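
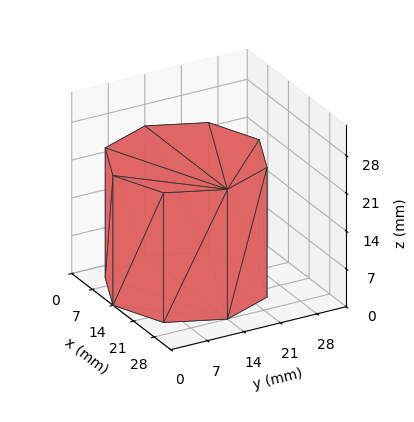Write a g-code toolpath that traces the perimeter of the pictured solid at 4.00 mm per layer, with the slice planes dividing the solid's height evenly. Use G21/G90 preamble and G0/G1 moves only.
Reading the render: the shape is a regular 8-sided prism (a cylinder approximated with 8 flat sides), circumscribed radius ≈ 14 mm, height ≈ 24 mm (dimensions read to the nearest mm from the axis ticks). For the g-code, the solid's height is divided into equal slices at the stated Δz and each level perimeter traced with G1 moves after a G0 lift.

; perimeter-only toolpath
G21 ; units = mm
G90 ; absolute positioning
G28 ; home
; layer 1
G0 Z4.00
G0 X28.00 Y14.00
G1 X23.90 Y23.90
G1 X14.00 Y28.00
G1 X4.10 Y23.90
G1 X0.00 Y14.00
G1 X4.10 Y4.10
G1 X14.00 Y0.00
G1 X23.90 Y4.10
G1 X28.00 Y14.00
; layer 2
G0 Z8.00
G0 X28.00 Y14.00
G1 X23.90 Y23.90
G1 X14.00 Y28.00
G1 X4.10 Y23.90
G1 X0.00 Y14.00
G1 X4.10 Y4.10
G1 X14.00 Y0.00
G1 X23.90 Y4.10
G1 X28.00 Y14.00
; layer 3
G0 Z12.00
G0 X28.00 Y14.00
G1 X23.90 Y23.90
G1 X14.00 Y28.00
G1 X4.10 Y23.90
G1 X0.00 Y14.00
G1 X4.10 Y4.10
G1 X14.00 Y0.00
G1 X23.90 Y4.10
G1 X28.00 Y14.00
; layer 4
G0 Z16.00
G0 X28.00 Y14.00
G1 X23.90 Y23.90
G1 X14.00 Y28.00
G1 X4.10 Y23.90
G1 X0.00 Y14.00
G1 X4.10 Y4.10
G1 X14.00 Y0.00
G1 X23.90 Y4.10
G1 X28.00 Y14.00
; layer 5
G0 Z20.00
G0 X28.00 Y14.00
G1 X23.90 Y23.90
G1 X14.00 Y28.00
G1 X4.10 Y23.90
G1 X0.00 Y14.00
G1 X4.10 Y4.10
G1 X14.00 Y0.00
G1 X23.90 Y4.10
G1 X28.00 Y14.00
; layer 6
G0 Z24.00
G0 X28.00 Y14.00
G1 X23.90 Y23.90
G1 X14.00 Y28.00
G1 X4.10 Y23.90
G1 X0.00 Y14.00
G1 X4.10 Y4.10
G1 X14.00 Y0.00
G1 X23.90 Y4.10
G1 X28.00 Y14.00
M2 ; end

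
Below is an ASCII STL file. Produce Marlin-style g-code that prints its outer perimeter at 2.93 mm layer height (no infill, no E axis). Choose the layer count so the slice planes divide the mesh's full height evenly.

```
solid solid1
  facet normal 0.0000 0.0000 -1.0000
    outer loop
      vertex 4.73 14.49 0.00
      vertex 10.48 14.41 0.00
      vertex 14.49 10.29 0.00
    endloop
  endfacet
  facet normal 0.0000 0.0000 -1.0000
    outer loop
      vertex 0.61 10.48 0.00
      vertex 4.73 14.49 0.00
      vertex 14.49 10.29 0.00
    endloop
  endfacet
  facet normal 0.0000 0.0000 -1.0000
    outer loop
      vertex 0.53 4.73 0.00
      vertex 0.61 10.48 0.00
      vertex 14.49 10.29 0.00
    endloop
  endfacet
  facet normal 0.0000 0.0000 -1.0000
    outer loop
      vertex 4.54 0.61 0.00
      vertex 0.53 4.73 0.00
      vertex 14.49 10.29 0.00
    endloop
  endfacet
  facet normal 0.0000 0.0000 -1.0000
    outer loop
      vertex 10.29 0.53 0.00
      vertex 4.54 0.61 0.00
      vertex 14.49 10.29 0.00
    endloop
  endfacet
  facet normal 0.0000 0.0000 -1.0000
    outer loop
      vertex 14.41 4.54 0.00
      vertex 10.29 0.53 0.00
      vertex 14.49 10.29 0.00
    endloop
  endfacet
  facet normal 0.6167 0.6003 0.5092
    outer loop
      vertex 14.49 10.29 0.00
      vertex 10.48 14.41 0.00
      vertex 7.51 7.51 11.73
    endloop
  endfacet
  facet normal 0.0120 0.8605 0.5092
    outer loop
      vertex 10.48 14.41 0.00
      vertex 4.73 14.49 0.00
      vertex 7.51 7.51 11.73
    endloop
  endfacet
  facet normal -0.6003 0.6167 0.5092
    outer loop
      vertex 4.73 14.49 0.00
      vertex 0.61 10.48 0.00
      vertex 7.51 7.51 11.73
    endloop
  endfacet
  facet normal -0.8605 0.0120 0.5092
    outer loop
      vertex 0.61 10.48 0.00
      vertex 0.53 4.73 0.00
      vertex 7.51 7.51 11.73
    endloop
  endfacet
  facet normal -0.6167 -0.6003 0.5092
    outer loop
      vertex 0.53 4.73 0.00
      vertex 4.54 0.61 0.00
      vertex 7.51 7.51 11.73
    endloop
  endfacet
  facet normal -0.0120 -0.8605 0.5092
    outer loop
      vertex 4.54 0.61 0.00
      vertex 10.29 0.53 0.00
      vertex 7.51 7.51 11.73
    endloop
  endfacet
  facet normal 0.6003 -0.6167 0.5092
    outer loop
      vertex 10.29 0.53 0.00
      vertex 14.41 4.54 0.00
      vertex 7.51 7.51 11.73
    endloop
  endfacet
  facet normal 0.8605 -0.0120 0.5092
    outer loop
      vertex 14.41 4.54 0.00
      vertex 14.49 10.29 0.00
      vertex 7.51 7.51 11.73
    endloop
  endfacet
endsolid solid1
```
; perimeter-only toolpath
G21 ; units = mm
G90 ; absolute positioning
G28 ; home
; layer 1
G0 Z2.93
G0 X12.74 Y9.59
G1 X9.74 Y12.69
G1 X5.43 Y12.74
G1 X2.33 Y9.74
G1 X2.27 Y5.43
G1 X5.28 Y2.33
G1 X9.59 Y2.27
G1 X12.69 Y5.28
G1 X12.74 Y9.59
; layer 2
G0 Z5.87
G0 X11.00 Y8.90
G1 X9.00 Y10.96
G1 X6.12 Y11.00
G1 X4.06 Y9.00
G1 X4.02 Y6.12
G1 X6.03 Y4.06
G1 X8.90 Y4.02
G1 X10.96 Y6.03
G1 X11.00 Y8.90
; layer 3
G0 Z8.80
G0 X9.26 Y8.21
G1 X8.25 Y9.24
G1 X6.81 Y9.26
G1 X5.78 Y8.25
G1 X5.76 Y6.81
G1 X6.77 Y5.78
G1 X8.21 Y5.76
G1 X9.24 Y6.77
G1 X9.26 Y8.21
M2 ; end

The solid is a regular 8-sided pyramid, base circumscribed radius ≈ 7.51 mm, apex at z ≈ 11.7 mm. Slicing at Δz = 2.93 mm — 4 equal slices spanning the solid's height, so layer i sits at z = i·h/4 — gives 3 non-empty perimeters. Each is a 8-segment closed polygon; G0 lifts to the layer z and rapids to the start vertex, then G1 traces the edges. The cross-section shrinks linearly with z (the slice at the apex is degenerate and omitted).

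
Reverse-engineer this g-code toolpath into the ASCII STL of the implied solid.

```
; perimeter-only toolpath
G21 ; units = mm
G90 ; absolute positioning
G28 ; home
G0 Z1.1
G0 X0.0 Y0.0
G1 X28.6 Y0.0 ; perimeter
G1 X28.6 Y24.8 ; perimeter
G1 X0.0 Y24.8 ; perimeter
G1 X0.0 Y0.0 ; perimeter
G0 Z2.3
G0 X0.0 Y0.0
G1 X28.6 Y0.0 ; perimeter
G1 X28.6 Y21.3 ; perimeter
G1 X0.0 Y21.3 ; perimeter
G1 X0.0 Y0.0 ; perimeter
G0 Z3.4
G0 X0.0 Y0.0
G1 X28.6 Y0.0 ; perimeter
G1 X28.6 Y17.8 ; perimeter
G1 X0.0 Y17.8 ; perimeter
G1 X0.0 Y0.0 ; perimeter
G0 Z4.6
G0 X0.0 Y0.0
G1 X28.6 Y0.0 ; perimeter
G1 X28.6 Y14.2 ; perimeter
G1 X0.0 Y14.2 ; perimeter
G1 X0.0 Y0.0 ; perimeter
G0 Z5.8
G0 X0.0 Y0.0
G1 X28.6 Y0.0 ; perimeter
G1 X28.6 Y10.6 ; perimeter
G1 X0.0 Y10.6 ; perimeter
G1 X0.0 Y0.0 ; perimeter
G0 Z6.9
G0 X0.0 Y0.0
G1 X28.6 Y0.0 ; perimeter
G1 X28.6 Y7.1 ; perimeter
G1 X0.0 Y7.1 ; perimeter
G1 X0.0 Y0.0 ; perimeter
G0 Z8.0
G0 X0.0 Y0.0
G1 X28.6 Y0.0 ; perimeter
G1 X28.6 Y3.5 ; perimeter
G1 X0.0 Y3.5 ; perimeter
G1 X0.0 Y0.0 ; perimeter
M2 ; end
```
solid part
  facet normal 0.0000 0.0000 -1.0000
    outer loop
      vertex 28.6 28.4 0.0
      vertex 28.6 0.0 0.0
      vertex 0.0 0.0 0.0
    endloop
  endfacet
  facet normal 0.0000 0.0000 -1.0000
    outer loop
      vertex 0.0 28.4 0.0
      vertex 28.6 28.4 0.0
      vertex 0.0 0.0 0.0
    endloop
  endfacet
  facet normal 0.0000 -1.0000 0.0000
    outer loop
      vertex 0.0 0.0 0.0
      vertex 28.6 0.0 0.0
      vertex 28.6 0.0 9.2
    endloop
  endfacet
  facet normal 0.0000 -1.0000 0.0000
    outer loop
      vertex 0.0 0.0 0.0
      vertex 28.6 0.0 9.2
      vertex 0.0 0.0 9.2
    endloop
  endfacet
  facet normal 0.0000 0.3082 0.9513
    outer loop
      vertex 0.0 0.0 9.2
      vertex 28.6 0.0 9.2
      vertex 28.6 28.4 0.0
    endloop
  endfacet
  facet normal 0.0000 0.3082 0.9513
    outer loop
      vertex 0.0 0.0 9.2
      vertex 28.6 28.4 0.0
      vertex 0.0 28.4 0.0
    endloop
  endfacet
  facet normal -1.0000 0.0000 0.0000
    outer loop
      vertex 0.0 0.0 9.2
      vertex 0.0 28.4 0.0
      vertex 0.0 0.0 0.0
    endloop
  endfacet
  facet normal 1.0000 0.0000 0.0000
    outer loop
      vertex 28.6 0.0 0.0
      vertex 28.6 28.4 0.0
      vertex 28.6 0.0 9.2
    endloop
  endfacet
endsolid part

The G0 Z moves step by Δz≈1.1 mm. The G1 loops shrink linearly with z, so the solid tapers from its base footprint up to z≈9.2. Closing with a flat bottom cap and the tapered top and triangulating gives 8 facets — a wedge (ramp): 28.6 × 28.4 mm base, rising to 9.2 mm along the y=0 edge and sloping linearly to z=0 at y=28.4.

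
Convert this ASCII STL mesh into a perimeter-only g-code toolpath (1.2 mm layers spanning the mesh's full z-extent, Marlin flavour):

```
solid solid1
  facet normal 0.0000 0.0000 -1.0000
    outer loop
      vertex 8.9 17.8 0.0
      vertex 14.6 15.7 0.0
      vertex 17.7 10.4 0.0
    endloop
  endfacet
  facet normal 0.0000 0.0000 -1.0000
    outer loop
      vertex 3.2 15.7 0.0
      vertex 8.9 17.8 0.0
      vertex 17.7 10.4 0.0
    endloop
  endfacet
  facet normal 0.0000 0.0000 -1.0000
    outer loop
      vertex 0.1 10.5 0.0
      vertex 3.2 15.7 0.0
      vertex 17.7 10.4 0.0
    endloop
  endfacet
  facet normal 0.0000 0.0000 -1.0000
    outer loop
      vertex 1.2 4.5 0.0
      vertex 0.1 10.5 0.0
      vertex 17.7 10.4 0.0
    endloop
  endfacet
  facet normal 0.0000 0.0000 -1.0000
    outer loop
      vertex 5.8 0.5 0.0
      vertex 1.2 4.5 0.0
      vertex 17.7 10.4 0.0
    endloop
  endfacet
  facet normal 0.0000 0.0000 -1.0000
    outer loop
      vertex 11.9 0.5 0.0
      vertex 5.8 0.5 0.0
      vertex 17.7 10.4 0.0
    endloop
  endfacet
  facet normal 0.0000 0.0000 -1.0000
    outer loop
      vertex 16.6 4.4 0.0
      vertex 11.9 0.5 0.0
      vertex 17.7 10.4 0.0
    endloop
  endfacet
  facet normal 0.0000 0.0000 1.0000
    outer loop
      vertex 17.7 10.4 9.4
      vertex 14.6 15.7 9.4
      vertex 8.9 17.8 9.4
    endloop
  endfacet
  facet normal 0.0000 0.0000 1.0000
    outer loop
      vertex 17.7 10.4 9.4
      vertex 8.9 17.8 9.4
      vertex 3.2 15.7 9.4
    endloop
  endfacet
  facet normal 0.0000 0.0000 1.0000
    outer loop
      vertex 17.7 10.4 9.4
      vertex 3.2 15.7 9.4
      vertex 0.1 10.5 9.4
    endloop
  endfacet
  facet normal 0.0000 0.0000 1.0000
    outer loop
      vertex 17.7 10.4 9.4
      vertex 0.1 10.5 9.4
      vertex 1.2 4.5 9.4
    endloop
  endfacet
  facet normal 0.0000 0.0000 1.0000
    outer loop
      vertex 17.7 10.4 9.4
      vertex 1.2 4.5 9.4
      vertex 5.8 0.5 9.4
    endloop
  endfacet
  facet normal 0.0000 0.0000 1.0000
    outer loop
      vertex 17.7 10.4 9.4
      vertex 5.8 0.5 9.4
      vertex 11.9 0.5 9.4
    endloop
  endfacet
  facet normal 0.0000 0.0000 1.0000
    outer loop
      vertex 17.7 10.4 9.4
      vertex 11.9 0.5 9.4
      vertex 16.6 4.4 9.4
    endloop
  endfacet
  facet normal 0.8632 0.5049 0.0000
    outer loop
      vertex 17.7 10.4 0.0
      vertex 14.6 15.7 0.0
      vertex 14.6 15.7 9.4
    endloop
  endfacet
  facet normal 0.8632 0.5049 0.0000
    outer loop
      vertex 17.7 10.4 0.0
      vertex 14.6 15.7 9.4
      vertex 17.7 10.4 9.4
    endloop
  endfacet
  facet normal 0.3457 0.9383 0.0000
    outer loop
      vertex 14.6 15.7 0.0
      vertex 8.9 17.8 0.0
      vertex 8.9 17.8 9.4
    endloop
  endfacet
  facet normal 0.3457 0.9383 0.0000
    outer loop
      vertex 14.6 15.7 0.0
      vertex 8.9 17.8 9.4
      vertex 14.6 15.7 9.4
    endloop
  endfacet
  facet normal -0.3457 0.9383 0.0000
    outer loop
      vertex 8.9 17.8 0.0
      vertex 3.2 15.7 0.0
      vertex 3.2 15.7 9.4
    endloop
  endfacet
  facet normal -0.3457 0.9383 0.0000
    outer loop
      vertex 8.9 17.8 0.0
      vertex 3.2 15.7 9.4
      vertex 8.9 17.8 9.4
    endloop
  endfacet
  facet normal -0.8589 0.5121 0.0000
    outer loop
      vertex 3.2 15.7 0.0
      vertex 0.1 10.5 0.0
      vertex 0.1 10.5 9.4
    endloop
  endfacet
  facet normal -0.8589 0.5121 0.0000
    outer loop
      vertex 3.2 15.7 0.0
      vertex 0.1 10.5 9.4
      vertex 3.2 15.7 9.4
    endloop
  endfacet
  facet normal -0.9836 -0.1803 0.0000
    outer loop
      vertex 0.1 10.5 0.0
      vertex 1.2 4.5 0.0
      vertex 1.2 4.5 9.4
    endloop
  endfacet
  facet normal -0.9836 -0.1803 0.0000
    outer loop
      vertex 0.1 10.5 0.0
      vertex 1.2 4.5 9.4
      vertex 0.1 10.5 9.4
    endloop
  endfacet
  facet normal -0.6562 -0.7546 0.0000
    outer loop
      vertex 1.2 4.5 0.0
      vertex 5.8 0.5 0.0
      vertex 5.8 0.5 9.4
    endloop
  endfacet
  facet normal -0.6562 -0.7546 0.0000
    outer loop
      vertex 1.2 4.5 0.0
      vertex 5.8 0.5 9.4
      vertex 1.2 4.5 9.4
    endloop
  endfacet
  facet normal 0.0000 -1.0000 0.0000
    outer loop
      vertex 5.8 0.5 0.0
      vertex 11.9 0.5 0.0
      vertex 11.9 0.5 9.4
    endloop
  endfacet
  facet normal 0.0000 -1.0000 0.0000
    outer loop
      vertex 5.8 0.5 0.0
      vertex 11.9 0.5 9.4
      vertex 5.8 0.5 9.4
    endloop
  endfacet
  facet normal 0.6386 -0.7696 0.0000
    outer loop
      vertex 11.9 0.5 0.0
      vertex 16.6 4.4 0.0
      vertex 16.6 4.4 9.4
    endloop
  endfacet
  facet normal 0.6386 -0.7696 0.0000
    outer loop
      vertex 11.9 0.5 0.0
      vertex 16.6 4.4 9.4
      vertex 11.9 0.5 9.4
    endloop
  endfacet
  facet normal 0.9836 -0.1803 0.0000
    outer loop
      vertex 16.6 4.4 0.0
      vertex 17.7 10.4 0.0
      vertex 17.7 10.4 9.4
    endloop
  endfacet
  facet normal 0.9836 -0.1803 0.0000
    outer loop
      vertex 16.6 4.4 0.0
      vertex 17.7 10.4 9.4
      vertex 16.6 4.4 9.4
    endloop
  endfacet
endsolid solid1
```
; perimeter-only toolpath
G21 ; units = mm
G90 ; absolute positioning
G28 ; home
; layer 1
G0 Z1.2
G0 X17.7 Y10.4
G1 X14.6 Y15.7
G1 X8.9 Y17.8
G1 X3.2 Y15.7
G1 X0.1 Y10.5
G1 X1.2 Y4.5
G1 X5.8 Y0.5
G1 X11.9 Y0.5
G1 X16.6 Y4.4
G1 X17.7 Y10.4
; layer 2
G0 Z2.4
G0 X17.7 Y10.4
G1 X14.6 Y15.7
G1 X8.9 Y17.8
G1 X3.2 Y15.7
G1 X0.1 Y10.5
G1 X1.2 Y4.5
G1 X5.8 Y0.5
G1 X11.9 Y0.5
G1 X16.6 Y4.4
G1 X17.7 Y10.4
; layer 3
G0 Z3.5
G0 X17.7 Y10.4
G1 X14.6 Y15.7
G1 X8.9 Y17.8
G1 X3.2 Y15.7
G1 X0.1 Y10.5
G1 X1.2 Y4.5
G1 X5.8 Y0.5
G1 X11.9 Y0.5
G1 X16.6 Y4.4
G1 X17.7 Y10.4
; layer 4
G0 Z4.7
G0 X17.7 Y10.4
G1 X14.6 Y15.7
G1 X8.9 Y17.8
G1 X3.2 Y15.7
G1 X0.1 Y10.5
G1 X1.2 Y4.5
G1 X5.8 Y0.5
G1 X11.9 Y0.5
G1 X16.6 Y4.4
G1 X17.7 Y10.4
; layer 5
G0 Z5.9
G0 X17.7 Y10.4
G1 X14.6 Y15.7
G1 X8.9 Y17.8
G1 X3.2 Y15.7
G1 X0.1 Y10.5
G1 X1.2 Y4.5
G1 X5.8 Y0.5
G1 X11.9 Y0.5
G1 X16.6 Y4.4
G1 X17.7 Y10.4
; layer 6
G0 Z7.1
G0 X17.7 Y10.4
G1 X14.6 Y15.7
G1 X8.9 Y17.8
G1 X3.2 Y15.7
G1 X0.1 Y10.5
G1 X1.2 Y4.5
G1 X5.8 Y0.5
G1 X11.9 Y0.5
G1 X16.6 Y4.4
G1 X17.7 Y10.4
; layer 7
G0 Z8.2
G0 X17.7 Y10.4
G1 X14.6 Y15.7
G1 X8.9 Y17.8
G1 X3.2 Y15.7
G1 X0.1 Y10.5
G1 X1.2 Y4.5
G1 X5.8 Y0.5
G1 X11.9 Y0.5
G1 X16.6 Y4.4
G1 X17.7 Y10.4
; layer 8
G0 Z9.4
G0 X17.7 Y10.4
G1 X14.6 Y15.7
G1 X8.9 Y17.8
G1 X3.2 Y15.7
G1 X0.1 Y10.5
G1 X1.2 Y4.5
G1 X5.8 Y0.5
G1 X11.9 Y0.5
G1 X16.6 Y4.4
G1 X17.7 Y10.4
M2 ; end

The solid is a regular 9-sided prism (a cylinder approximated with 9 flat sides), circumscribed radius ≈ 8.9 mm, height ≈ 9.4 mm. Slicing at Δz = 1.2 mm — 8 equal slices spanning the solid's height, so layer i sits at z = i·h/8 — gives 8 non-empty perimeters. Each is a 9-segment closed polygon; G0 lifts to the layer z and rapids to the start vertex, then G1 traces the edges.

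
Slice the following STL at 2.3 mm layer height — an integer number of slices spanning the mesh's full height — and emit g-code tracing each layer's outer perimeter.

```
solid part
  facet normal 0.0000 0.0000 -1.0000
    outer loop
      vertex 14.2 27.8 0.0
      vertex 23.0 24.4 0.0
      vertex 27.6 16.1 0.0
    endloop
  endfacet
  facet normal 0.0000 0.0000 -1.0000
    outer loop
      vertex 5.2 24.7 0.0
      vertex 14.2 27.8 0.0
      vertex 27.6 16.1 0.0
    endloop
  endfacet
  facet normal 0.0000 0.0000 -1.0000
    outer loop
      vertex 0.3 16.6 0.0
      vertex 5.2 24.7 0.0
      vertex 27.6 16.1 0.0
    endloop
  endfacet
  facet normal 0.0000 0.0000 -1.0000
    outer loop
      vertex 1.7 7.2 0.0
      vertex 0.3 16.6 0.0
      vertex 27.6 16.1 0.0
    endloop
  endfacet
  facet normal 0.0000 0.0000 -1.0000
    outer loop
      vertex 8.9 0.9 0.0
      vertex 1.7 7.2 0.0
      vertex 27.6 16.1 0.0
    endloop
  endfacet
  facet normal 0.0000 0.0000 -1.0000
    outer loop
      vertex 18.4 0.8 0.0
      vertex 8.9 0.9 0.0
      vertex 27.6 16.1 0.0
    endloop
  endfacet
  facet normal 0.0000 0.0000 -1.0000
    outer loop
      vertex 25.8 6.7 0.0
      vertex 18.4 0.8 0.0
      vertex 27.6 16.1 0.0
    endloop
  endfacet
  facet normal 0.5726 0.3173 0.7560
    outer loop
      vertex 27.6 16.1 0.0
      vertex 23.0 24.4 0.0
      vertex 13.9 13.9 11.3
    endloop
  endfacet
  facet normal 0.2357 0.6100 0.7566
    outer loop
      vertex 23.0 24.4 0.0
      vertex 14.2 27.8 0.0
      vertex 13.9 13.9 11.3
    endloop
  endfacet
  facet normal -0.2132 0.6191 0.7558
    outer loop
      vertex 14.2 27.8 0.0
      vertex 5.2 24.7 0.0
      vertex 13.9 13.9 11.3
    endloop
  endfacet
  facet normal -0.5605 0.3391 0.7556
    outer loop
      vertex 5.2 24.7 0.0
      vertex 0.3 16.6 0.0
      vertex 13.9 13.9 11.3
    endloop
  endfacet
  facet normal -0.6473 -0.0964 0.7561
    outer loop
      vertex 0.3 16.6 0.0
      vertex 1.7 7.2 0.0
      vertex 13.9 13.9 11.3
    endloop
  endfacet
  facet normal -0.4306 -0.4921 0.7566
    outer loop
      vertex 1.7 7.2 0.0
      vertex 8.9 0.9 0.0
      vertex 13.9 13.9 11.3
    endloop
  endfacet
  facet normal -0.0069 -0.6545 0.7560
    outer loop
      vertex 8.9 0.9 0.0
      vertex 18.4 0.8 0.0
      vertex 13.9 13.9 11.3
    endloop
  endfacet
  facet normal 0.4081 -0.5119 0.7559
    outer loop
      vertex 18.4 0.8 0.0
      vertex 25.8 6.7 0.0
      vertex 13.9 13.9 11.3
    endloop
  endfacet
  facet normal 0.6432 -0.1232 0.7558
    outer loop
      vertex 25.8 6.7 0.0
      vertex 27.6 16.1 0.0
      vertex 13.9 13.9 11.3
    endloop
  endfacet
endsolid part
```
; perimeter-only toolpath
G21 ; units = mm
G90 ; absolute positioning
G28 ; home
; layer 1
G0 Z2.3
G0 X24.9 Y15.7
G1 X21.2 Y22.3
G1 X14.1 Y25.0
G1 X6.9 Y22.5
G1 X3.0 Y16.1
G1 X4.1 Y8.5
G1 X9.9 Y3.5
G1 X17.5 Y3.4
G1 X23.4 Y8.1
G1 X24.9 Y15.7
; layer 2
G0 Z4.5
G0 X22.1 Y15.2
G1 X19.4 Y20.2
G1 X14.1 Y22.2
G1 X8.7 Y20.4
G1 X5.7 Y15.5
G1 X6.6 Y9.9
G1 X10.9 Y6.1
G1 X16.6 Y6.0
G1 X21.0 Y9.6
G1 X22.1 Y15.2
; layer 3
G0 Z6.8
G0 X19.4 Y14.8
G1 X17.5 Y18.1
G1 X14.0 Y19.5
G1 X10.4 Y18.2
G1 X8.5 Y15.0
G1 X9.0 Y11.2
G1 X11.9 Y8.7
G1 X15.7 Y8.7
G1 X18.7 Y11.0
G1 X19.4 Y14.8
; layer 4
G0 Z9.0
G0 X16.6 Y14.3
G1 X15.7 Y16.0
G1 X14.0 Y16.7
G1 X12.2 Y16.1
G1 X11.2 Y14.4
G1 X11.5 Y12.6
G1 X12.9 Y11.3
G1 X14.8 Y11.3
G1 X16.3 Y12.5
G1 X16.6 Y14.3
M2 ; end

The solid is a regular 9-sided pyramid, base circumscribed radius ≈ 13.9 mm, apex at z ≈ 11.3 mm. Slicing at Δz = 2.3 mm — 5 equal slices spanning the solid's height, so layer i sits at z = i·h/5 — gives 4 non-empty perimeters. Each is a 9-segment closed polygon; G0 lifts to the layer z and rapids to the start vertex, then G1 traces the edges. The cross-section shrinks linearly with z (the slice at the apex is degenerate and omitted).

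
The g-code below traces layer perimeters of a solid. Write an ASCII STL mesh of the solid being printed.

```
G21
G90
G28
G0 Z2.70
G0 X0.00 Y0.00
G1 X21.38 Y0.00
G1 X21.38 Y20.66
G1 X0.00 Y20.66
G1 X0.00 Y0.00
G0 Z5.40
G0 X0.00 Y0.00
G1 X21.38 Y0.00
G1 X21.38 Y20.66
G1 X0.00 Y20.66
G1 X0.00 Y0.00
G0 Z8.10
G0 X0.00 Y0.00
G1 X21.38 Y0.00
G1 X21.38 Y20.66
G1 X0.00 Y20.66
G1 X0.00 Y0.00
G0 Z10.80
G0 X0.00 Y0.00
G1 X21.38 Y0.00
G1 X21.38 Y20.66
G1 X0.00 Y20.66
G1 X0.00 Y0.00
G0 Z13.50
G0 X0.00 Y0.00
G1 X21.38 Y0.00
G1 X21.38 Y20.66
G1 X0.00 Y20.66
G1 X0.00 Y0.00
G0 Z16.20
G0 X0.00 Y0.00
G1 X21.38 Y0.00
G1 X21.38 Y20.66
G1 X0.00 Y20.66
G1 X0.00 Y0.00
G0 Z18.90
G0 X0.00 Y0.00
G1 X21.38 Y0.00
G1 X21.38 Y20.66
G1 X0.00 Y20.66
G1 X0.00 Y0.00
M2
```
solid part
  facet normal 0.0000 0.0000 -1.0000
    outer loop
      vertex 21.38 20.66 0.00
      vertex 21.38 0.00 0.00
      vertex 0.00 0.00 0.00
    endloop
  endfacet
  facet normal 0.0000 0.0000 -1.0000
    outer loop
      vertex 0.00 20.66 0.00
      vertex 21.38 20.66 0.00
      vertex 0.00 0.00 0.00
    endloop
  endfacet
  facet normal 0.0000 0.0000 1.0000
    outer loop
      vertex 0.00 0.00 18.90
      vertex 21.38 0.00 18.90
      vertex 21.38 20.66 18.90
    endloop
  endfacet
  facet normal 0.0000 0.0000 1.0000
    outer loop
      vertex 0.00 0.00 18.90
      vertex 21.38 20.66 18.90
      vertex 0.00 20.66 18.90
    endloop
  endfacet
  facet normal 0.0000 -1.0000 0.0000
    outer loop
      vertex 0.00 0.00 0.00
      vertex 21.38 0.00 0.00
      vertex 21.38 0.00 18.90
    endloop
  endfacet
  facet normal 0.0000 -1.0000 0.0000
    outer loop
      vertex 0.00 0.00 0.00
      vertex 21.38 0.00 18.90
      vertex 0.00 0.00 18.90
    endloop
  endfacet
  facet normal 0.0000 1.0000 0.0000
    outer loop
      vertex 21.38 20.66 18.90
      vertex 21.38 20.66 0.00
      vertex 0.00 20.66 0.00
    endloop
  endfacet
  facet normal 0.0000 1.0000 0.0000
    outer loop
      vertex 0.00 20.66 18.90
      vertex 21.38 20.66 18.90
      vertex 0.00 20.66 0.00
    endloop
  endfacet
  facet normal -1.0000 0.0000 0.0000
    outer loop
      vertex 0.00 20.66 18.90
      vertex 0.00 20.66 0.00
      vertex 0.00 0.00 0.00
    endloop
  endfacet
  facet normal -1.0000 0.0000 0.0000
    outer loop
      vertex 0.00 0.00 18.90
      vertex 0.00 20.66 18.90
      vertex 0.00 0.00 0.00
    endloop
  endfacet
  facet normal 1.0000 0.0000 0.0000
    outer loop
      vertex 21.38 0.00 0.00
      vertex 21.38 20.66 0.00
      vertex 21.38 20.66 18.90
    endloop
  endfacet
  facet normal 1.0000 0.0000 0.0000
    outer loop
      vertex 21.38 0.00 0.00
      vertex 21.38 20.66 18.90
      vertex 21.38 0.00 18.90
    endloop
  endfacet
endsolid part

The G0 Z moves step by Δz≈2.70 mm. Every layer's G1 loop is the same polygon, so the solid is a straight extrusion of it from z=0 to z≈18.9. Closing with flat bottom and top caps and triangulating gives 12 facets — a rectangular box, roughly 21.4 × 20.7 mm footprint and 18.9 mm tall.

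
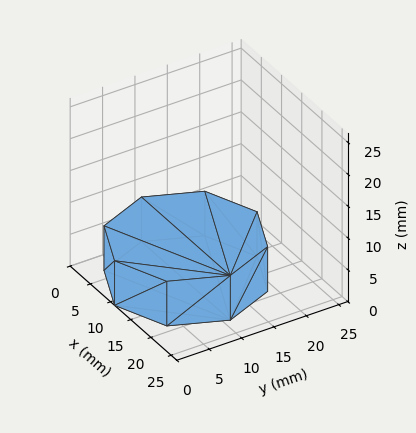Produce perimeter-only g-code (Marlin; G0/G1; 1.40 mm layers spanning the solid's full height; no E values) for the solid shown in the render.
Reading the render: the shape is a regular 8-sided prism (a cylinder approximated with 8 flat sides), circumscribed radius ≈ 11 mm, height ≈ 7 mm (dimensions read to the nearest mm from the axis ticks). For the g-code, the solid's height is divided into equal slices at the stated Δz and each level perimeter traced with G1 moves after a G0 lift.

; perimeter-only toolpath
G21 ; units = mm
G90 ; absolute positioning
G28 ; home
; layer 1
G0 Z1.40
G0 X22.00 Y11.00
G1 X18.78 Y18.78
G1 X11.00 Y22.00
G1 X3.22 Y18.78
G1 X0.00 Y11.00
G1 X3.22 Y3.22
G1 X11.00 Y0.00
G1 X18.78 Y3.22
G1 X22.00 Y11.00
; layer 2
G0 Z2.80
G0 X22.00 Y11.00
G1 X18.78 Y18.78
G1 X11.00 Y22.00
G1 X3.22 Y18.78
G1 X0.00 Y11.00
G1 X3.22 Y3.22
G1 X11.00 Y0.00
G1 X18.78 Y3.22
G1 X22.00 Y11.00
; layer 3
G0 Z4.20
G0 X22.00 Y11.00
G1 X18.78 Y18.78
G1 X11.00 Y22.00
G1 X3.22 Y18.78
G1 X0.00 Y11.00
G1 X3.22 Y3.22
G1 X11.00 Y0.00
G1 X18.78 Y3.22
G1 X22.00 Y11.00
; layer 4
G0 Z5.60
G0 X22.00 Y11.00
G1 X18.78 Y18.78
G1 X11.00 Y22.00
G1 X3.22 Y18.78
G1 X0.00 Y11.00
G1 X3.22 Y3.22
G1 X11.00 Y0.00
G1 X18.78 Y3.22
G1 X22.00 Y11.00
; layer 5
G0 Z7.00
G0 X22.00 Y11.00
G1 X18.78 Y18.78
G1 X11.00 Y22.00
G1 X3.22 Y18.78
G1 X0.00 Y11.00
G1 X3.22 Y3.22
G1 X11.00 Y0.00
G1 X18.78 Y3.22
G1 X22.00 Y11.00
M2 ; end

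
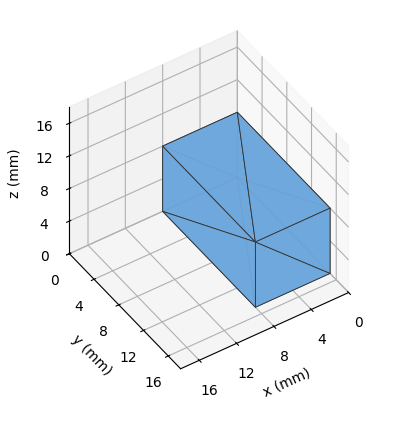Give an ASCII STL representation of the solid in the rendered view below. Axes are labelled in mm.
Reading the render: the shape is a rectangular box, roughly 8 × 15 mm footprint and 8 mm tall (dimensions read to the nearest mm from the axis ticks). For the STL, each face is triangulated and given an outward normal.

solid part
  facet normal 0.0000 0.0000 -1.0000
    outer loop
      vertex 8.000 15.000 0.000
      vertex 8.000 0.000 0.000
      vertex 0.000 0.000 0.000
    endloop
  endfacet
  facet normal 0.0000 0.0000 -1.0000
    outer loop
      vertex 0.000 15.000 0.000
      vertex 8.000 15.000 0.000
      vertex 0.000 0.000 0.000
    endloop
  endfacet
  facet normal 0.0000 0.0000 1.0000
    outer loop
      vertex 0.000 0.000 8.000
      vertex 8.000 0.000 8.000
      vertex 8.000 15.000 8.000
    endloop
  endfacet
  facet normal 0.0000 0.0000 1.0000
    outer loop
      vertex 0.000 0.000 8.000
      vertex 8.000 15.000 8.000
      vertex 0.000 15.000 8.000
    endloop
  endfacet
  facet normal 0.0000 -1.0000 0.0000
    outer loop
      vertex 0.000 0.000 0.000
      vertex 8.000 0.000 0.000
      vertex 8.000 0.000 8.000
    endloop
  endfacet
  facet normal 0.0000 -1.0000 0.0000
    outer loop
      vertex 0.000 0.000 0.000
      vertex 8.000 0.000 8.000
      vertex 0.000 0.000 8.000
    endloop
  endfacet
  facet normal 0.0000 1.0000 0.0000
    outer loop
      vertex 8.000 15.000 8.000
      vertex 8.000 15.000 0.000
      vertex 0.000 15.000 0.000
    endloop
  endfacet
  facet normal 0.0000 1.0000 0.0000
    outer loop
      vertex 0.000 15.000 8.000
      vertex 8.000 15.000 8.000
      vertex 0.000 15.000 0.000
    endloop
  endfacet
  facet normal -1.0000 0.0000 0.0000
    outer loop
      vertex 0.000 15.000 8.000
      vertex 0.000 15.000 0.000
      vertex 0.000 0.000 0.000
    endloop
  endfacet
  facet normal -1.0000 0.0000 0.0000
    outer loop
      vertex 0.000 0.000 8.000
      vertex 0.000 15.000 8.000
      vertex 0.000 0.000 0.000
    endloop
  endfacet
  facet normal 1.0000 0.0000 0.0000
    outer loop
      vertex 8.000 0.000 0.000
      vertex 8.000 15.000 0.000
      vertex 8.000 15.000 8.000
    endloop
  endfacet
  facet normal 1.0000 0.0000 0.0000
    outer loop
      vertex 8.000 0.000 0.000
      vertex 8.000 15.000 8.000
      vertex 8.000 0.000 8.000
    endloop
  endfacet
endsolid part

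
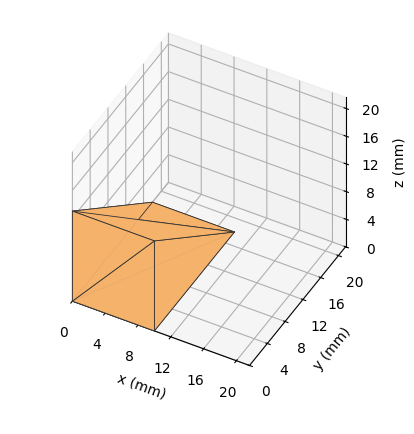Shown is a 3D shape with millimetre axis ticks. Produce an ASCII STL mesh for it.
Reading the render: the shape is a wedge (ramp): 10 × 18 mm base, rising to 13 mm along the y=0 edge and sloping linearly to z=0 at y=18 (dimensions read to the nearest mm from the axis ticks). For the STL, each face is triangulated and given an outward normal.

solid part
  facet normal 0.0000 0.0000 -1.0000
    outer loop
      vertex 10.00 18.00 0.00
      vertex 10.00 0.00 0.00
      vertex 0.00 0.00 0.00
    endloop
  endfacet
  facet normal 0.0000 0.0000 -1.0000
    outer loop
      vertex 0.00 18.00 0.00
      vertex 10.00 18.00 0.00
      vertex 0.00 0.00 0.00
    endloop
  endfacet
  facet normal 0.0000 -1.0000 0.0000
    outer loop
      vertex 0.00 0.00 0.00
      vertex 10.00 0.00 0.00
      vertex 10.00 0.00 13.00
    endloop
  endfacet
  facet normal 0.0000 -1.0000 0.0000
    outer loop
      vertex 0.00 0.00 0.00
      vertex 10.00 0.00 13.00
      vertex 0.00 0.00 13.00
    endloop
  endfacet
  facet normal 0.0000 0.5855 0.8107
    outer loop
      vertex 0.00 0.00 13.00
      vertex 10.00 0.00 13.00
      vertex 10.00 18.00 0.00
    endloop
  endfacet
  facet normal 0.0000 0.5855 0.8107
    outer loop
      vertex 0.00 0.00 13.00
      vertex 10.00 18.00 0.00
      vertex 0.00 18.00 0.00
    endloop
  endfacet
  facet normal -1.0000 0.0000 0.0000
    outer loop
      vertex 0.00 0.00 13.00
      vertex 0.00 18.00 0.00
      vertex 0.00 0.00 0.00
    endloop
  endfacet
  facet normal 1.0000 0.0000 0.0000
    outer loop
      vertex 10.00 0.00 0.00
      vertex 10.00 18.00 0.00
      vertex 10.00 0.00 13.00
    endloop
  endfacet
endsolid part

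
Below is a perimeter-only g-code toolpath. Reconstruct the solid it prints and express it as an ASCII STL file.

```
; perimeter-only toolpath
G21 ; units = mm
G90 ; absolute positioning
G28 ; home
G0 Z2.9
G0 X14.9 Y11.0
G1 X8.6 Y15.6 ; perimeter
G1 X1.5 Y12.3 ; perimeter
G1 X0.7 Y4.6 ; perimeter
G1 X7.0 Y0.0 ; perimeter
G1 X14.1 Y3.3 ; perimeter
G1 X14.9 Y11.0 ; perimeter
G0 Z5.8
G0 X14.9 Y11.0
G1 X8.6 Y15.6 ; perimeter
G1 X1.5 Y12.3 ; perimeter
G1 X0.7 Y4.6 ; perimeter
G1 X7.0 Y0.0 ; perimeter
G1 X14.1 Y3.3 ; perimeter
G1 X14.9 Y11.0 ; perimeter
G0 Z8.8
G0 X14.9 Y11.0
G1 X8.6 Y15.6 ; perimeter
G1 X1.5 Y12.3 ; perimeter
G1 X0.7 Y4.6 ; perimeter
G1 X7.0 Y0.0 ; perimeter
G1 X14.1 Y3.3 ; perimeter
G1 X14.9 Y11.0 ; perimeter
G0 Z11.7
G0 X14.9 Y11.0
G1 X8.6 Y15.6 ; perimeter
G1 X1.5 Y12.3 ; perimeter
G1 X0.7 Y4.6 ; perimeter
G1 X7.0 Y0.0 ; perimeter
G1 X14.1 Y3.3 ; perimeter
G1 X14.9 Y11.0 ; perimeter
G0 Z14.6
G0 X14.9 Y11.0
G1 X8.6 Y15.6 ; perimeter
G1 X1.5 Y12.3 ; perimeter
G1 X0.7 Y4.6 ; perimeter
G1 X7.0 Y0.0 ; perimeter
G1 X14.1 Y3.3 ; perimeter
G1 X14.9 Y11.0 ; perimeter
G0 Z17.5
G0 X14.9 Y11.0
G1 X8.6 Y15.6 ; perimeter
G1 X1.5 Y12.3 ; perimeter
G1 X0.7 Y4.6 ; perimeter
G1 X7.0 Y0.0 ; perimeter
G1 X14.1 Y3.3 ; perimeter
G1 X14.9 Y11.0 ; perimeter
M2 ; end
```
solid part
  facet normal 0.0000 0.0000 -1.0000
    outer loop
      vertex 1.5 12.3 0.0
      vertex 8.6 15.6 0.0
      vertex 14.9 11.0 0.0
    endloop
  endfacet
  facet normal 0.0000 0.0000 -1.0000
    outer loop
      vertex 0.7 4.6 0.0
      vertex 1.5 12.3 0.0
      vertex 14.9 11.0 0.0
    endloop
  endfacet
  facet normal 0.0000 0.0000 -1.0000
    outer loop
      vertex 7.0 0.0 0.0
      vertex 0.7 4.6 0.0
      vertex 14.9 11.0 0.0
    endloop
  endfacet
  facet normal 0.0000 0.0000 -1.0000
    outer loop
      vertex 14.1 3.3 0.0
      vertex 7.0 0.0 0.0
      vertex 14.9 11.0 0.0
    endloop
  endfacet
  facet normal 0.0000 0.0000 1.0000
    outer loop
      vertex 14.9 11.0 17.5
      vertex 8.6 15.6 17.5
      vertex 1.5 12.3 17.5
    endloop
  endfacet
  facet normal 0.0000 0.0000 1.0000
    outer loop
      vertex 14.9 11.0 17.5
      vertex 1.5 12.3 17.5
      vertex 0.7 4.6 17.5
    endloop
  endfacet
  facet normal 0.0000 0.0000 1.0000
    outer loop
      vertex 14.9 11.0 17.5
      vertex 0.7 4.6 17.5
      vertex 7.0 0.0 17.5
    endloop
  endfacet
  facet normal 0.0000 0.0000 1.0000
    outer loop
      vertex 14.9 11.0 17.5
      vertex 7.0 0.0 17.5
      vertex 14.1 3.3 17.5
    endloop
  endfacet
  facet normal 0.5897 0.8076 0.0000
    outer loop
      vertex 14.9 11.0 0.0
      vertex 8.6 15.6 0.0
      vertex 8.6 15.6 17.5
    endloop
  endfacet
  facet normal 0.5897 0.8076 0.0000
    outer loop
      vertex 14.9 11.0 0.0
      vertex 8.6 15.6 17.5
      vertex 14.9 11.0 17.5
    endloop
  endfacet
  facet normal -0.4215 0.9068 0.0000
    outer loop
      vertex 8.6 15.6 0.0
      vertex 1.5 12.3 0.0
      vertex 1.5 12.3 17.5
    endloop
  endfacet
  facet normal -0.4215 0.9068 0.0000
    outer loop
      vertex 8.6 15.6 0.0
      vertex 1.5 12.3 17.5
      vertex 8.6 15.6 17.5
    endloop
  endfacet
  facet normal -0.9946 0.1033 0.0000
    outer loop
      vertex 1.5 12.3 0.0
      vertex 0.7 4.6 0.0
      vertex 0.7 4.6 17.5
    endloop
  endfacet
  facet normal -0.9946 0.1033 0.0000
    outer loop
      vertex 1.5 12.3 0.0
      vertex 0.7 4.6 17.5
      vertex 1.5 12.3 17.5
    endloop
  endfacet
  facet normal -0.5897 -0.8076 0.0000
    outer loop
      vertex 0.7 4.6 0.0
      vertex 7.0 0.0 0.0
      vertex 7.0 0.0 17.5
    endloop
  endfacet
  facet normal -0.5897 -0.8076 0.0000
    outer loop
      vertex 0.7 4.6 0.0
      vertex 7.0 0.0 17.5
      vertex 0.7 4.6 17.5
    endloop
  endfacet
  facet normal 0.4215 -0.9068 0.0000
    outer loop
      vertex 7.0 0.0 0.0
      vertex 14.1 3.3 0.0
      vertex 14.1 3.3 17.5
    endloop
  endfacet
  facet normal 0.4215 -0.9068 0.0000
    outer loop
      vertex 7.0 0.0 0.0
      vertex 14.1 3.3 17.5
      vertex 7.0 0.0 17.5
    endloop
  endfacet
  facet normal 0.9946 -0.1033 0.0000
    outer loop
      vertex 14.1 3.3 0.0
      vertex 14.9 11.0 0.0
      vertex 14.9 11.0 17.5
    endloop
  endfacet
  facet normal 0.9946 -0.1033 0.0000
    outer loop
      vertex 14.1 3.3 0.0
      vertex 14.9 11.0 17.5
      vertex 14.1 3.3 17.5
    endloop
  endfacet
endsolid part

The G0 Z moves step by Δz≈2.9 mm. Every layer's G1 loop is the same polygon, so the solid is a straight extrusion of it from z=0 to z≈17.5. Closing with flat bottom and top caps and triangulating gives 20 facets — a regular 6-sided prism (a cylinder approximated with 6 flat sides), circumscribed radius ≈ 7.8 mm, height ≈ 17.5 mm.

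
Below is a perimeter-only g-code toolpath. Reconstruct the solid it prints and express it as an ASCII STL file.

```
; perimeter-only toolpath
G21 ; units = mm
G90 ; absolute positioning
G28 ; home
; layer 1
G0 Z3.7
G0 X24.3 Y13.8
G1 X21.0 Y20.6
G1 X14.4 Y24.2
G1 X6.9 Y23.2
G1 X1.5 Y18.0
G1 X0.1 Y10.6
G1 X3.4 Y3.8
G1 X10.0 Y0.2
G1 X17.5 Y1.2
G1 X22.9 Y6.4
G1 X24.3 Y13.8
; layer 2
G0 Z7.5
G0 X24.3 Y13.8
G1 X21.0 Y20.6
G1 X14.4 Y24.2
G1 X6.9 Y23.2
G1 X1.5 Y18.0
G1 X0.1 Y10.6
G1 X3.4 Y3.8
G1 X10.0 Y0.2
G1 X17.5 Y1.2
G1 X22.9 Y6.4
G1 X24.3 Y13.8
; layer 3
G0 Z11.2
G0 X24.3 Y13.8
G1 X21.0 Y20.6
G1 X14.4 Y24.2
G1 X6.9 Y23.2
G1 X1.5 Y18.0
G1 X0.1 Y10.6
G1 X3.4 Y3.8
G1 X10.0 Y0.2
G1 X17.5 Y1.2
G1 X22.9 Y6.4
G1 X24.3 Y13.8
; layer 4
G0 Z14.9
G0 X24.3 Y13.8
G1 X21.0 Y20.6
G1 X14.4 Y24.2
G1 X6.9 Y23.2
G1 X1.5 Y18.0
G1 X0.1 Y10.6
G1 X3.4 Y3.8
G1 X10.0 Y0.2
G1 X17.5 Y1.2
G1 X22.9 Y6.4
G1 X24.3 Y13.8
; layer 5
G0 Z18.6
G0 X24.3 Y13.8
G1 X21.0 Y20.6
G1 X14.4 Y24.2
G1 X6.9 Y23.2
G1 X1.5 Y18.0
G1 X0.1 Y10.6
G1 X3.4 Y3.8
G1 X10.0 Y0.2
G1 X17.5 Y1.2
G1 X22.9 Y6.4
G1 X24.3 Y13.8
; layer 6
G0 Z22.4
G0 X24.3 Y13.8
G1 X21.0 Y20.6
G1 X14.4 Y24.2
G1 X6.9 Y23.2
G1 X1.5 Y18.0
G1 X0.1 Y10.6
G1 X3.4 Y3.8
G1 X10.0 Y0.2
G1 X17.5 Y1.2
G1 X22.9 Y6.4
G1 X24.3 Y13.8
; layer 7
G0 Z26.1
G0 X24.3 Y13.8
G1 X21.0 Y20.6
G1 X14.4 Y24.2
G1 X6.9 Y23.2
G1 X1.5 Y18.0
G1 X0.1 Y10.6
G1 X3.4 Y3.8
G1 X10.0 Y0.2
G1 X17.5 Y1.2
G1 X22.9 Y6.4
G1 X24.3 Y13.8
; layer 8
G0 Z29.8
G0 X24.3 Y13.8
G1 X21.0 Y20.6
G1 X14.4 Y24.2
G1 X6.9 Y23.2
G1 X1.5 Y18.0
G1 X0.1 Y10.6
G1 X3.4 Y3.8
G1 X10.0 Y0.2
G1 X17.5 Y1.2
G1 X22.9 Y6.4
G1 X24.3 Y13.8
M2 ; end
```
solid part
  facet normal 0.0000 0.0000 -1.0000
    outer loop
      vertex 14.4 24.2 0.0
      vertex 21.0 20.6 0.0
      vertex 24.3 13.8 0.0
    endloop
  endfacet
  facet normal 0.0000 0.0000 -1.0000
    outer loop
      vertex 6.9 23.2 0.0
      vertex 14.4 24.2 0.0
      vertex 24.3 13.8 0.0
    endloop
  endfacet
  facet normal 0.0000 0.0000 -1.0000
    outer loop
      vertex 1.5 18.0 0.0
      vertex 6.9 23.2 0.0
      vertex 24.3 13.8 0.0
    endloop
  endfacet
  facet normal 0.0000 0.0000 -1.0000
    outer loop
      vertex 0.1 10.6 0.0
      vertex 1.5 18.0 0.0
      vertex 24.3 13.8 0.0
    endloop
  endfacet
  facet normal 0.0000 0.0000 -1.0000
    outer loop
      vertex 3.4 3.8 0.0
      vertex 0.1 10.6 0.0
      vertex 24.3 13.8 0.0
    endloop
  endfacet
  facet normal 0.0000 0.0000 -1.0000
    outer loop
      vertex 10.0 0.2 0.0
      vertex 3.4 3.8 0.0
      vertex 24.3 13.8 0.0
    endloop
  endfacet
  facet normal 0.0000 0.0000 -1.0000
    outer loop
      vertex 17.5 1.2 0.0
      vertex 10.0 0.2 0.0
      vertex 24.3 13.8 0.0
    endloop
  endfacet
  facet normal 0.0000 0.0000 -1.0000
    outer loop
      vertex 22.9 6.4 0.0
      vertex 17.5 1.2 0.0
      vertex 24.3 13.8 0.0
    endloop
  endfacet
  facet normal 0.0000 0.0000 1.0000
    outer loop
      vertex 24.3 13.8 29.8
      vertex 21.0 20.6 29.8
      vertex 14.4 24.2 29.8
    endloop
  endfacet
  facet normal 0.0000 0.0000 1.0000
    outer loop
      vertex 24.3 13.8 29.8
      vertex 14.4 24.2 29.8
      vertex 6.9 23.2 29.8
    endloop
  endfacet
  facet normal 0.0000 0.0000 1.0000
    outer loop
      vertex 24.3 13.8 29.8
      vertex 6.9 23.2 29.8
      vertex 1.5 18.0 29.8
    endloop
  endfacet
  facet normal 0.0000 0.0000 1.0000
    outer loop
      vertex 24.3 13.8 29.8
      vertex 1.5 18.0 29.8
      vertex 0.1 10.6 29.8
    endloop
  endfacet
  facet normal 0.0000 0.0000 1.0000
    outer loop
      vertex 24.3 13.8 29.8
      vertex 0.1 10.6 29.8
      vertex 3.4 3.8 29.8
    endloop
  endfacet
  facet normal 0.0000 0.0000 1.0000
    outer loop
      vertex 24.3 13.8 29.8
      vertex 3.4 3.8 29.8
      vertex 10.0 0.2 29.8
    endloop
  endfacet
  facet normal 0.0000 0.0000 1.0000
    outer loop
      vertex 24.3 13.8 29.8
      vertex 10.0 0.2 29.8
      vertex 17.5 1.2 29.8
    endloop
  endfacet
  facet normal 0.0000 0.0000 1.0000
    outer loop
      vertex 24.3 13.8 29.8
      vertex 17.5 1.2 29.8
      vertex 22.9 6.4 29.8
    endloop
  endfacet
  facet normal 0.8997 0.4366 0.0000
    outer loop
      vertex 24.3 13.8 0.0
      vertex 21.0 20.6 0.0
      vertex 21.0 20.6 29.8
    endloop
  endfacet
  facet normal 0.8997 0.4366 0.0000
    outer loop
      vertex 24.3 13.8 0.0
      vertex 21.0 20.6 29.8
      vertex 24.3 13.8 29.8
    endloop
  endfacet
  facet normal 0.4789 0.8779 0.0000
    outer loop
      vertex 21.0 20.6 0.0
      vertex 14.4 24.2 0.0
      vertex 14.4 24.2 29.8
    endloop
  endfacet
  facet normal 0.4789 0.8779 0.0000
    outer loop
      vertex 21.0 20.6 0.0
      vertex 14.4 24.2 29.8
      vertex 21.0 20.6 29.8
    endloop
  endfacet
  facet normal -0.1322 0.9912 0.0000
    outer loop
      vertex 14.4 24.2 0.0
      vertex 6.9 23.2 0.0
      vertex 6.9 23.2 29.8
    endloop
  endfacet
  facet normal -0.1322 0.9912 0.0000
    outer loop
      vertex 14.4 24.2 0.0
      vertex 6.9 23.2 29.8
      vertex 14.4 24.2 29.8
    endloop
  endfacet
  facet normal -0.6936 0.7203 0.0000
    outer loop
      vertex 6.9 23.2 0.0
      vertex 1.5 18.0 0.0
      vertex 1.5 18.0 29.8
    endloop
  endfacet
  facet normal -0.6936 0.7203 0.0000
    outer loop
      vertex 6.9 23.2 0.0
      vertex 1.5 18.0 29.8
      vertex 6.9 23.2 29.8
    endloop
  endfacet
  facet normal -0.9826 0.1859 0.0000
    outer loop
      vertex 1.5 18.0 0.0
      vertex 0.1 10.6 0.0
      vertex 0.1 10.6 29.8
    endloop
  endfacet
  facet normal -0.9826 0.1859 0.0000
    outer loop
      vertex 1.5 18.0 0.0
      vertex 0.1 10.6 29.8
      vertex 1.5 18.0 29.8
    endloop
  endfacet
  facet normal -0.8997 -0.4366 0.0000
    outer loop
      vertex 0.1 10.6 0.0
      vertex 3.4 3.8 0.0
      vertex 3.4 3.8 29.8
    endloop
  endfacet
  facet normal -0.8997 -0.4366 0.0000
    outer loop
      vertex 0.1 10.6 0.0
      vertex 3.4 3.8 29.8
      vertex 0.1 10.6 29.8
    endloop
  endfacet
  facet normal -0.4789 -0.8779 0.0000
    outer loop
      vertex 3.4 3.8 0.0
      vertex 10.0 0.2 0.0
      vertex 10.0 0.2 29.8
    endloop
  endfacet
  facet normal -0.4789 -0.8779 0.0000
    outer loop
      vertex 3.4 3.8 0.0
      vertex 10.0 0.2 29.8
      vertex 3.4 3.8 29.8
    endloop
  endfacet
  facet normal 0.1322 -0.9912 0.0000
    outer loop
      vertex 10.0 0.2 0.0
      vertex 17.5 1.2 0.0
      vertex 17.5 1.2 29.8
    endloop
  endfacet
  facet normal 0.1322 -0.9912 0.0000
    outer loop
      vertex 10.0 0.2 0.0
      vertex 17.5 1.2 29.8
      vertex 10.0 0.2 29.8
    endloop
  endfacet
  facet normal 0.6936 -0.7203 0.0000
    outer loop
      vertex 17.5 1.2 0.0
      vertex 22.9 6.4 0.0
      vertex 22.9 6.4 29.8
    endloop
  endfacet
  facet normal 0.6936 -0.7203 0.0000
    outer loop
      vertex 17.5 1.2 0.0
      vertex 22.9 6.4 29.8
      vertex 17.5 1.2 29.8
    endloop
  endfacet
  facet normal 0.9826 -0.1859 0.0000
    outer loop
      vertex 22.9 6.4 0.0
      vertex 24.3 13.8 0.0
      vertex 24.3 13.8 29.8
    endloop
  endfacet
  facet normal 0.9826 -0.1859 0.0000
    outer loop
      vertex 22.9 6.4 0.0
      vertex 24.3 13.8 29.8
      vertex 22.9 6.4 29.8
    endloop
  endfacet
endsolid part

The G0 Z moves step by Δz≈3.7 mm. Every layer's G1 loop is the same polygon, so the solid is a straight extrusion of it from z=0 to z≈29.8. Closing with flat bottom and top caps and triangulating gives 36 facets — a regular 10-sided prism (a cylinder approximated with 10 flat sides), circumscribed radius ≈ 12.2 mm, height ≈ 29.8 mm.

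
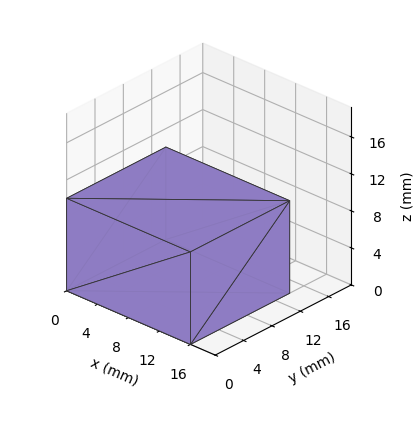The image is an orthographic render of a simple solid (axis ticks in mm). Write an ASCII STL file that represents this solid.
Reading the render: the shape is a rectangular box, roughly 16 × 14 mm footprint and 10 mm tall (dimensions read to the nearest mm from the axis ticks). For the STL, each face is triangulated and given an outward normal.

solid part
  facet normal 0.0000 0.0000 -1.0000
    outer loop
      vertex 16.00 14.00 0.00
      vertex 16.00 0.00 0.00
      vertex 0.00 0.00 0.00
    endloop
  endfacet
  facet normal 0.0000 0.0000 -1.0000
    outer loop
      vertex 0.00 14.00 0.00
      vertex 16.00 14.00 0.00
      vertex 0.00 0.00 0.00
    endloop
  endfacet
  facet normal 0.0000 0.0000 1.0000
    outer loop
      vertex 0.00 0.00 10.00
      vertex 16.00 0.00 10.00
      vertex 16.00 14.00 10.00
    endloop
  endfacet
  facet normal 0.0000 0.0000 1.0000
    outer loop
      vertex 0.00 0.00 10.00
      vertex 16.00 14.00 10.00
      vertex 0.00 14.00 10.00
    endloop
  endfacet
  facet normal 0.0000 -1.0000 0.0000
    outer loop
      vertex 0.00 0.00 0.00
      vertex 16.00 0.00 0.00
      vertex 16.00 0.00 10.00
    endloop
  endfacet
  facet normal 0.0000 -1.0000 0.0000
    outer loop
      vertex 0.00 0.00 0.00
      vertex 16.00 0.00 10.00
      vertex 0.00 0.00 10.00
    endloop
  endfacet
  facet normal 0.0000 1.0000 0.0000
    outer loop
      vertex 16.00 14.00 10.00
      vertex 16.00 14.00 0.00
      vertex 0.00 14.00 0.00
    endloop
  endfacet
  facet normal 0.0000 1.0000 0.0000
    outer loop
      vertex 0.00 14.00 10.00
      vertex 16.00 14.00 10.00
      vertex 0.00 14.00 0.00
    endloop
  endfacet
  facet normal -1.0000 0.0000 0.0000
    outer loop
      vertex 0.00 14.00 10.00
      vertex 0.00 14.00 0.00
      vertex 0.00 0.00 0.00
    endloop
  endfacet
  facet normal -1.0000 0.0000 0.0000
    outer loop
      vertex 0.00 0.00 10.00
      vertex 0.00 14.00 10.00
      vertex 0.00 0.00 0.00
    endloop
  endfacet
  facet normal 1.0000 0.0000 0.0000
    outer loop
      vertex 16.00 0.00 0.00
      vertex 16.00 14.00 0.00
      vertex 16.00 14.00 10.00
    endloop
  endfacet
  facet normal 1.0000 0.0000 0.0000
    outer loop
      vertex 16.00 0.00 0.00
      vertex 16.00 14.00 10.00
      vertex 16.00 0.00 10.00
    endloop
  endfacet
endsolid part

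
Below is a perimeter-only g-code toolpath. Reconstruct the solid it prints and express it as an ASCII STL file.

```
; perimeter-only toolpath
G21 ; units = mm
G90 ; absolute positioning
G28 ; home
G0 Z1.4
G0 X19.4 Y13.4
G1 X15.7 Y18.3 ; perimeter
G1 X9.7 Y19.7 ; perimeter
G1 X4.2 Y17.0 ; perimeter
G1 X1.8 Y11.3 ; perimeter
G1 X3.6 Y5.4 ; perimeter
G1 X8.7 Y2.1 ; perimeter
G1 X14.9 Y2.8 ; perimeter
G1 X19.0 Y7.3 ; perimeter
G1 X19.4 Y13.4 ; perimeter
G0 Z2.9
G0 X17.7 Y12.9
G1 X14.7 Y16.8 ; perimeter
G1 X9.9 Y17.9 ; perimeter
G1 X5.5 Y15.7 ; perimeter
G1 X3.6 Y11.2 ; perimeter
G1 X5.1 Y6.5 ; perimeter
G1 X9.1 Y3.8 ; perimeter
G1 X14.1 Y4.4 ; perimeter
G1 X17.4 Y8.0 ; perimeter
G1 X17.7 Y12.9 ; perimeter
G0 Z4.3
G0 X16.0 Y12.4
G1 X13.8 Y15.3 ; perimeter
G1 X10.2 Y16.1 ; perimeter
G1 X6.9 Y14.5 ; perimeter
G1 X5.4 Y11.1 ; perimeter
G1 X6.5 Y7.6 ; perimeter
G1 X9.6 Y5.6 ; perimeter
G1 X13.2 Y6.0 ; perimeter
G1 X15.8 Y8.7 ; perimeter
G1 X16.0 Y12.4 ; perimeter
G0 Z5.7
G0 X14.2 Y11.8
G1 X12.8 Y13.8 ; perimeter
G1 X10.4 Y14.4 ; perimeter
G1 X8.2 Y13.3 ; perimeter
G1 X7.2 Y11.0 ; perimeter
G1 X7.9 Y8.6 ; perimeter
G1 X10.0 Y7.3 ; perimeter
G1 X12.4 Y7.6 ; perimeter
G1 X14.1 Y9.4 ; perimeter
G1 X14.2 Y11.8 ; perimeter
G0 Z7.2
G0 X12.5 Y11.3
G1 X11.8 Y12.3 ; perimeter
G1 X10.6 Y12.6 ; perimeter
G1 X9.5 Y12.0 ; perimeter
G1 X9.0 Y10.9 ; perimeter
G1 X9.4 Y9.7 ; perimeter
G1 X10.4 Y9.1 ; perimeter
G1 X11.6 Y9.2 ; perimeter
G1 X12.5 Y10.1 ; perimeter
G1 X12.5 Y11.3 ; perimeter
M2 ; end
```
solid part
  facet normal 0.0000 0.0000 -1.0000
    outer loop
      vertex 9.5 21.5 0.0
      vertex 16.7 19.8 0.0
      vertex 21.1 13.9 0.0
    endloop
  endfacet
  facet normal 0.0000 0.0000 -1.0000
    outer loop
      vertex 2.9 18.2 0.0
      vertex 9.5 21.5 0.0
      vertex 21.1 13.9 0.0
    endloop
  endfacet
  facet normal 0.0000 0.0000 -1.0000
    outer loop
      vertex 0.0 11.4 0.0
      vertex 2.9 18.2 0.0
      vertex 21.1 13.9 0.0
    endloop
  endfacet
  facet normal 0.0000 0.0000 -1.0000
    outer loop
      vertex 2.2 4.3 0.0
      vertex 0.0 11.4 0.0
      vertex 21.1 13.9 0.0
    endloop
  endfacet
  facet normal 0.0000 0.0000 -1.0000
    outer loop
      vertex 8.3 0.3 0.0
      vertex 2.2 4.3 0.0
      vertex 21.1 13.9 0.0
    endloop
  endfacet
  facet normal 0.0000 0.0000 -1.0000
    outer loop
      vertex 15.7 1.2 0.0
      vertex 8.3 0.3 0.0
      vertex 21.1 13.9 0.0
    endloop
  endfacet
  facet normal 0.0000 0.0000 -1.0000
    outer loop
      vertex 20.7 6.6 0.0
      vertex 15.7 1.2 0.0
      vertex 21.1 13.9 0.0
    endloop
  endfacet
  facet normal 0.5194 0.3873 0.7617
    outer loop
      vertex 21.1 13.9 0.0
      vertex 16.7 19.8 0.0
      vertex 10.8 10.8 8.6
    endloop
  endfacet
  facet normal 0.1488 0.6304 0.7619
    outer loop
      vertex 16.7 19.8 0.0
      vertex 9.5 21.5 0.0
      vertex 10.8 10.8 8.6
    endloop
  endfacet
  facet normal -0.2891 0.5781 0.7630
    outer loop
      vertex 9.5 21.5 0.0
      vertex 2.9 18.2 0.0
      vertex 10.8 10.8 8.6
    endloop
  endfacet
  facet normal -0.5940 0.2533 0.7636
    outer loop
      vertex 2.9 18.2 0.0
      vertex 0.0 11.4 0.0
      vertex 10.8 10.8 8.6
    endloop
  endfacet
  facet normal -0.6179 -0.1915 0.7626
    outer loop
      vertex 0.0 11.4 0.0
      vertex 2.2 4.3 0.0
      vertex 10.8 10.8 8.6
    endloop
  endfacet
  facet normal -0.3545 -0.5405 0.7630
    outer loop
      vertex 2.2 4.3 0.0
      vertex 8.3 0.3 0.0
      vertex 10.8 10.8 8.6
    endloop
  endfacet
  facet normal 0.0782 -0.6428 0.7621
    outer loop
      vertex 8.3 0.3 0.0
      vertex 15.7 1.2 0.0
      vertex 10.8 10.8 8.6
    endloop
  endfacet
  facet normal 0.4752 -0.4400 0.7619
    outer loop
      vertex 15.7 1.2 0.0
      vertex 20.7 6.6 0.0
      vertex 10.8 10.8 8.6
    endloop
  endfacet
  facet normal 0.6468 -0.0354 0.7619
    outer loop
      vertex 20.7 6.6 0.0
      vertex 21.1 13.9 0.0
      vertex 10.8 10.8 8.6
    endloop
  endfacet
endsolid part

The G0 Z moves step by Δz≈1.4 mm. The G1 loops shrink linearly with z, so the solid tapers from its base footprint up to z≈8.6. Closing with a flat bottom cap and the tapered top and triangulating gives 16 facets — a regular 9-sided pyramid, base circumscribed radius ≈ 10.8 mm, apex at z ≈ 8.6 mm.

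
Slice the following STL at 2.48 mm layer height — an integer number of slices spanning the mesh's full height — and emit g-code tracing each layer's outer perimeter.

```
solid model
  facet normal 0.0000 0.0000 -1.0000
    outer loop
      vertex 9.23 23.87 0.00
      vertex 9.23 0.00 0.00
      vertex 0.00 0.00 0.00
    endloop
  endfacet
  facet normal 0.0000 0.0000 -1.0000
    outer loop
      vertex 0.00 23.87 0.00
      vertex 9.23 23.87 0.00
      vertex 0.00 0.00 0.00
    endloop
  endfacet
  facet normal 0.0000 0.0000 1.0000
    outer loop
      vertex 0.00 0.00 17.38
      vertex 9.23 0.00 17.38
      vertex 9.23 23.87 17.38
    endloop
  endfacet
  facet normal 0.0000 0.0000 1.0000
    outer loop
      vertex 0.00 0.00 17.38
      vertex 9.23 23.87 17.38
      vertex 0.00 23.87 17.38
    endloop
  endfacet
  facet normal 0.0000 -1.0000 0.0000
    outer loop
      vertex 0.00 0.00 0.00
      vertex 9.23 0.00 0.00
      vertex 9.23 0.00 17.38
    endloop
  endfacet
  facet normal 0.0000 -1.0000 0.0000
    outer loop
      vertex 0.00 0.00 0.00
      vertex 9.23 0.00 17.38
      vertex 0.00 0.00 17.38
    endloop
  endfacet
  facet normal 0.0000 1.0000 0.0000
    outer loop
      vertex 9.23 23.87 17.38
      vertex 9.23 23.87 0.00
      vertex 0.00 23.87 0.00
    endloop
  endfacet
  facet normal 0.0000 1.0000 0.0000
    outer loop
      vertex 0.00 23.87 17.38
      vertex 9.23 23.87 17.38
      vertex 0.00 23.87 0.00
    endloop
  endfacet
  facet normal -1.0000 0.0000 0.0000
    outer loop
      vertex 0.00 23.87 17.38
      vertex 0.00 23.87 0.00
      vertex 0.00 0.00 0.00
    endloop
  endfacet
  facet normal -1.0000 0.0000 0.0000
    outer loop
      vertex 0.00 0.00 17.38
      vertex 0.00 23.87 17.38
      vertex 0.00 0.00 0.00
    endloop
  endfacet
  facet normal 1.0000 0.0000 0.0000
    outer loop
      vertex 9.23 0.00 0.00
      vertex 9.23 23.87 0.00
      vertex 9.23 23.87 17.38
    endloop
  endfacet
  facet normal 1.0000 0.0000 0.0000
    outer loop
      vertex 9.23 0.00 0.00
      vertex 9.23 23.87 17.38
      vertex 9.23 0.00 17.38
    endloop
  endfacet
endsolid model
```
; perimeter-only toolpath
G21 ; units = mm
G90 ; absolute positioning
G28 ; home
; layer 1
G0 Z2.48
G0 X0.00 Y0.00
G1 X9.23 Y0.00
G1 X9.23 Y23.87
G1 X0.00 Y23.87
G1 X0.00 Y0.00
; layer 2
G0 Z4.97
G0 X0.00 Y0.00
G1 X9.23 Y0.00
G1 X9.23 Y23.87
G1 X0.00 Y23.87
G1 X0.00 Y0.00
; layer 3
G0 Z7.45
G0 X0.00 Y0.00
G1 X9.23 Y0.00
G1 X9.23 Y23.87
G1 X0.00 Y23.87
G1 X0.00 Y0.00
; layer 4
G0 Z9.93
G0 X0.00 Y0.00
G1 X9.23 Y0.00
G1 X9.23 Y23.87
G1 X0.00 Y23.87
G1 X0.00 Y0.00
; layer 5
G0 Z12.41
G0 X0.00 Y0.00
G1 X9.23 Y0.00
G1 X9.23 Y23.87
G1 X0.00 Y23.87
G1 X0.00 Y0.00
; layer 6
G0 Z14.90
G0 X0.00 Y0.00
G1 X9.23 Y0.00
G1 X9.23 Y23.87
G1 X0.00 Y23.87
G1 X0.00 Y0.00
; layer 7
G0 Z17.38
G0 X0.00 Y0.00
G1 X9.23 Y0.00
G1 X9.23 Y23.87
G1 X0.00 Y23.87
G1 X0.00 Y0.00
M2 ; end

The solid is a rectangular box, roughly 9.23 × 23.9 mm footprint and 17.4 mm tall. Slicing at Δz = 2.48 mm — 7 equal slices spanning the solid's height, so layer i sits at z = i·h/7 — gives 7 non-empty perimeters. Each is a 4-segment closed polygon; G0 lifts to the layer z and rapids to the start vertex, then G1 traces the edges.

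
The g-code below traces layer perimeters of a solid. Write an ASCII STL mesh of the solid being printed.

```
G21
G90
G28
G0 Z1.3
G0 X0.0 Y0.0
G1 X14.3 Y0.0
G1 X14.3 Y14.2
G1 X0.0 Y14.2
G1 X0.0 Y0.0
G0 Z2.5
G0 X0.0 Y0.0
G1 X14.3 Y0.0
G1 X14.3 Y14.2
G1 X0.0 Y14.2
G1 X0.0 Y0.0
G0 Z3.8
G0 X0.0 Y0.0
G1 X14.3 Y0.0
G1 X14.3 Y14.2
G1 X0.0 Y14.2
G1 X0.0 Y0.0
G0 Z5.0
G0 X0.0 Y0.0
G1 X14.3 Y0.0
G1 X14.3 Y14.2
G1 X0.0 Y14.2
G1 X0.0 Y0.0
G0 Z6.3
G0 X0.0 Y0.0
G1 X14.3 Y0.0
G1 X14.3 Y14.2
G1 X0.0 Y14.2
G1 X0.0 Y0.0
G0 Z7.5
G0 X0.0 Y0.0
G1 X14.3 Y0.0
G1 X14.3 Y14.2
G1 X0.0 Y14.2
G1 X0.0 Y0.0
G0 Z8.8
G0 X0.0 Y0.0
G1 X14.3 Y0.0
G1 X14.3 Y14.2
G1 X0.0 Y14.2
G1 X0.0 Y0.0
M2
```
solid part
  facet normal 0.0000 0.0000 -1.0000
    outer loop
      vertex 14.3 14.2 0.0
      vertex 14.3 0.0 0.0
      vertex 0.0 0.0 0.0
    endloop
  endfacet
  facet normal 0.0000 0.0000 -1.0000
    outer loop
      vertex 0.0 14.2 0.0
      vertex 14.3 14.2 0.0
      vertex 0.0 0.0 0.0
    endloop
  endfacet
  facet normal 0.0000 0.0000 1.0000
    outer loop
      vertex 0.0 0.0 8.8
      vertex 14.3 0.0 8.8
      vertex 14.3 14.2 8.8
    endloop
  endfacet
  facet normal 0.0000 0.0000 1.0000
    outer loop
      vertex 0.0 0.0 8.8
      vertex 14.3 14.2 8.8
      vertex 0.0 14.2 8.8
    endloop
  endfacet
  facet normal 0.0000 -1.0000 0.0000
    outer loop
      vertex 0.0 0.0 0.0
      vertex 14.3 0.0 0.0
      vertex 14.3 0.0 8.8
    endloop
  endfacet
  facet normal 0.0000 -1.0000 0.0000
    outer loop
      vertex 0.0 0.0 0.0
      vertex 14.3 0.0 8.8
      vertex 0.0 0.0 8.8
    endloop
  endfacet
  facet normal 0.0000 1.0000 0.0000
    outer loop
      vertex 14.3 14.2 8.8
      vertex 14.3 14.2 0.0
      vertex 0.0 14.2 0.0
    endloop
  endfacet
  facet normal 0.0000 1.0000 0.0000
    outer loop
      vertex 0.0 14.2 8.8
      vertex 14.3 14.2 8.8
      vertex 0.0 14.2 0.0
    endloop
  endfacet
  facet normal -1.0000 0.0000 0.0000
    outer loop
      vertex 0.0 14.2 8.8
      vertex 0.0 14.2 0.0
      vertex 0.0 0.0 0.0
    endloop
  endfacet
  facet normal -1.0000 0.0000 0.0000
    outer loop
      vertex 0.0 0.0 8.8
      vertex 0.0 14.2 8.8
      vertex 0.0 0.0 0.0
    endloop
  endfacet
  facet normal 1.0000 0.0000 0.0000
    outer loop
      vertex 14.3 0.0 0.0
      vertex 14.3 14.2 0.0
      vertex 14.3 14.2 8.8
    endloop
  endfacet
  facet normal 1.0000 0.0000 0.0000
    outer loop
      vertex 14.3 0.0 0.0
      vertex 14.3 14.2 8.8
      vertex 14.3 0.0 8.8
    endloop
  endfacet
endsolid part

The G0 Z moves step by Δz≈1.3 mm. Every layer's G1 loop is the same polygon, so the solid is a straight extrusion of it from z=0 to z≈8.8. Closing with flat bottom and top caps and triangulating gives 12 facets — a rectangular box, roughly 14.3 × 14.2 mm footprint and 8.8 mm tall.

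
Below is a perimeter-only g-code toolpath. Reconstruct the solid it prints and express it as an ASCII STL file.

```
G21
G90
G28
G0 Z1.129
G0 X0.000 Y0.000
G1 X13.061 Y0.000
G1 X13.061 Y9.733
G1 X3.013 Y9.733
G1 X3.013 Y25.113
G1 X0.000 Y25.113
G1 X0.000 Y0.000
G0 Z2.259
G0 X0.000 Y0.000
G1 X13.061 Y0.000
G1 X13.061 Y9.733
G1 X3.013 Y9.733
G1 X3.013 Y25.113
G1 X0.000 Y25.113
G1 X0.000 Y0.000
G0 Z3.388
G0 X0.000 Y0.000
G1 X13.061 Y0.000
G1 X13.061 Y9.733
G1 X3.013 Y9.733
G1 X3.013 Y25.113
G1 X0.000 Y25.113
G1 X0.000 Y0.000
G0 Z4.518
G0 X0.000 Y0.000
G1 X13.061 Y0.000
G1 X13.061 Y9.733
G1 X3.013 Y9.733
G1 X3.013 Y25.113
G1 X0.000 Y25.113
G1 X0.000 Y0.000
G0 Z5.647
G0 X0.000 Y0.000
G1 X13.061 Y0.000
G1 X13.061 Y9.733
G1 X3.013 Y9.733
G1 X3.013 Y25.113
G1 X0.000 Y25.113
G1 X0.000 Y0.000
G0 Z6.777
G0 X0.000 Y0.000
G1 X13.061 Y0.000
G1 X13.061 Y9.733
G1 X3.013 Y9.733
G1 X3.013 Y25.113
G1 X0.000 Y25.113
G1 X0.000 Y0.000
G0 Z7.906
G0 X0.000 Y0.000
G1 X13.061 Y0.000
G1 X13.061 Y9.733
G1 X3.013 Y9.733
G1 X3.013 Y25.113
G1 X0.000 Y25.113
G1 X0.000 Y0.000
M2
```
solid part
  facet normal 0.0000 0.0000 -1.0000
    outer loop
      vertex 13.061 9.733 0.000
      vertex 13.061 0.000 0.000
      vertex 0.000 0.000 0.000
    endloop
  endfacet
  facet normal 0.0000 0.0000 -1.0000
    outer loop
      vertex 3.013 9.733 0.000
      vertex 13.061 9.733 0.000
      vertex 0.000 0.000 0.000
    endloop
  endfacet
  facet normal 0.0000 0.0000 -1.0000
    outer loop
      vertex 3.013 25.113 0.000
      vertex 3.013 9.733 0.000
      vertex 0.000 0.000 0.000
    endloop
  endfacet
  facet normal 0.0000 0.0000 -1.0000
    outer loop
      vertex 0.000 25.113 0.000
      vertex 3.013 25.113 0.000
      vertex 0.000 0.000 0.000
    endloop
  endfacet
  facet normal 0.0000 0.0000 1.0000
    outer loop
      vertex 0.000 0.000 7.906
      vertex 13.061 0.000 7.906
      vertex 13.061 9.733 7.906
    endloop
  endfacet
  facet normal 0.0000 0.0000 1.0000
    outer loop
      vertex 0.000 0.000 7.906
      vertex 13.061 9.733 7.906
      vertex 3.013 9.733 7.906
    endloop
  endfacet
  facet normal 0.0000 0.0000 1.0000
    outer loop
      vertex 0.000 0.000 7.906
      vertex 3.013 9.733 7.906
      vertex 3.013 25.113 7.906
    endloop
  endfacet
  facet normal 0.0000 0.0000 1.0000
    outer loop
      vertex 0.000 0.000 7.906
      vertex 3.013 25.113 7.906
      vertex 0.000 25.113 7.906
    endloop
  endfacet
  facet normal 0.0000 -1.0000 0.0000
    outer loop
      vertex 0.000 0.000 0.000
      vertex 13.061 0.000 0.000
      vertex 13.061 0.000 7.906
    endloop
  endfacet
  facet normal 0.0000 -1.0000 0.0000
    outer loop
      vertex 0.000 0.000 0.000
      vertex 13.061 0.000 7.906
      vertex 0.000 0.000 7.906
    endloop
  endfacet
  facet normal 1.0000 0.0000 0.0000
    outer loop
      vertex 13.061 0.000 0.000
      vertex 13.061 9.733 0.000
      vertex 13.061 9.733 7.906
    endloop
  endfacet
  facet normal 1.0000 0.0000 0.0000
    outer loop
      vertex 13.061 0.000 0.000
      vertex 13.061 9.733 7.906
      vertex 13.061 0.000 7.906
    endloop
  endfacet
  facet normal 0.0000 1.0000 0.0000
    outer loop
      vertex 13.061 9.733 0.000
      vertex 3.013 9.733 0.000
      vertex 3.013 9.733 7.906
    endloop
  endfacet
  facet normal 0.0000 1.0000 0.0000
    outer loop
      vertex 13.061 9.733 0.000
      vertex 3.013 9.733 7.906
      vertex 13.061 9.733 7.906
    endloop
  endfacet
  facet normal 1.0000 0.0000 0.0000
    outer loop
      vertex 3.013 9.733 0.000
      vertex 3.013 25.113 0.000
      vertex 3.013 25.113 7.906
    endloop
  endfacet
  facet normal 1.0000 0.0000 0.0000
    outer loop
      vertex 3.013 9.733 0.000
      vertex 3.013 25.113 7.906
      vertex 3.013 9.733 7.906
    endloop
  endfacet
  facet normal 0.0000 1.0000 0.0000
    outer loop
      vertex 3.013 25.113 0.000
      vertex 0.000 25.113 0.000
      vertex 0.000 25.113 7.906
    endloop
  endfacet
  facet normal 0.0000 1.0000 0.0000
    outer loop
      vertex 3.013 25.113 0.000
      vertex 0.000 25.113 7.906
      vertex 3.013 25.113 7.906
    endloop
  endfacet
  facet normal -1.0000 0.0000 0.0000
    outer loop
      vertex 0.000 25.113 0.000
      vertex 0.000 0.000 0.000
      vertex 0.000 0.000 7.906
    endloop
  endfacet
  facet normal -1.0000 0.0000 0.0000
    outer loop
      vertex 0.000 25.113 0.000
      vertex 0.000 0.000 7.906
      vertex 0.000 25.113 7.906
    endloop
  endfacet
endsolid part

The G0 Z moves step by Δz≈1.129 mm. Every layer's G1 loop is the same polygon, so the solid is a straight extrusion of it from z=0 to z≈7.91. Closing with flat bottom and top caps and triangulating gives 20 facets — an L-shaped prism: outer 13.1 × 25.1 mm, arm thicknesses ≈ 9.73 mm (horizontal) and 3.01 mm (vertical), extruded 7.91 mm in z.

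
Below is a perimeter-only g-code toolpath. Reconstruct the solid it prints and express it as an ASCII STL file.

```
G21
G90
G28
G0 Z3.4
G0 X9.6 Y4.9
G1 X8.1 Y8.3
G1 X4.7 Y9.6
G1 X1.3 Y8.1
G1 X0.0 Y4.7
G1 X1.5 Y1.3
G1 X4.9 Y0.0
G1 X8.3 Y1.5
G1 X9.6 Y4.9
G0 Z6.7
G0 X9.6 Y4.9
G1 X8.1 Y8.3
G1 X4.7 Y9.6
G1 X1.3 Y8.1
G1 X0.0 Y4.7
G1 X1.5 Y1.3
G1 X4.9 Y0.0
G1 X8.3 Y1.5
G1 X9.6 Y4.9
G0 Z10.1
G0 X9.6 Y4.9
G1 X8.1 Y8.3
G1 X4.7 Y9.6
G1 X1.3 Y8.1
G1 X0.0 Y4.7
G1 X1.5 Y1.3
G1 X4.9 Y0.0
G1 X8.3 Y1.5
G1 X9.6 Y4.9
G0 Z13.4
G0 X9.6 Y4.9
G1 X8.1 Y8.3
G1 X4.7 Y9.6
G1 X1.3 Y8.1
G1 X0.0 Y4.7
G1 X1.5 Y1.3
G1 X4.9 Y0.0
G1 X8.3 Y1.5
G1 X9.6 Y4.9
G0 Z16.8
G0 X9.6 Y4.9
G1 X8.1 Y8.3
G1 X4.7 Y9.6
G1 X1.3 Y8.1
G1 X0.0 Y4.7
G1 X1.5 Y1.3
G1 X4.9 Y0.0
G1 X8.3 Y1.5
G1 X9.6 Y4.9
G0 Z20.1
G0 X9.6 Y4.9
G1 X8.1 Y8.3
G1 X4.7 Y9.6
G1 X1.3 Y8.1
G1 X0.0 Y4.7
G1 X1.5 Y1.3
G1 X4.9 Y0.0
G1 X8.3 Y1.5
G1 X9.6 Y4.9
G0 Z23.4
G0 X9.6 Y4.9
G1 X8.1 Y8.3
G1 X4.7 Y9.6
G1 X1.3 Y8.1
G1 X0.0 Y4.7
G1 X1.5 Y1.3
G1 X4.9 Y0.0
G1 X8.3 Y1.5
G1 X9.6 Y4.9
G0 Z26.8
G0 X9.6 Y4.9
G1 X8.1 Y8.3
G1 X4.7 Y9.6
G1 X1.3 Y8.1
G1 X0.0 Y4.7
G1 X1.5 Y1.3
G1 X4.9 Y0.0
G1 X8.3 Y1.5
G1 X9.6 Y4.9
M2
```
solid part
  facet normal 0.0000 0.0000 -1.0000
    outer loop
      vertex 4.7 9.6 0.0
      vertex 8.1 8.3 0.0
      vertex 9.6 4.9 0.0
    endloop
  endfacet
  facet normal 0.0000 0.0000 -1.0000
    outer loop
      vertex 1.3 8.1 0.0
      vertex 4.7 9.6 0.0
      vertex 9.6 4.9 0.0
    endloop
  endfacet
  facet normal 0.0000 0.0000 -1.0000
    outer loop
      vertex 0.0 4.7 0.0
      vertex 1.3 8.1 0.0
      vertex 9.6 4.9 0.0
    endloop
  endfacet
  facet normal 0.0000 0.0000 -1.0000
    outer loop
      vertex 1.5 1.3 0.0
      vertex 0.0 4.7 0.0
      vertex 9.6 4.9 0.0
    endloop
  endfacet
  facet normal 0.0000 0.0000 -1.0000
    outer loop
      vertex 4.9 0.0 0.0
      vertex 1.5 1.3 0.0
      vertex 9.6 4.9 0.0
    endloop
  endfacet
  facet normal 0.0000 0.0000 -1.0000
    outer loop
      vertex 8.3 1.5 0.0
      vertex 4.9 0.0 0.0
      vertex 9.6 4.9 0.0
    endloop
  endfacet
  facet normal 0.0000 0.0000 1.0000
    outer loop
      vertex 9.6 4.9 26.8
      vertex 8.1 8.3 26.8
      vertex 4.7 9.6 26.8
    endloop
  endfacet
  facet normal 0.0000 0.0000 1.0000
    outer loop
      vertex 9.6 4.9 26.8
      vertex 4.7 9.6 26.8
      vertex 1.3 8.1 26.8
    endloop
  endfacet
  facet normal 0.0000 0.0000 1.0000
    outer loop
      vertex 9.6 4.9 26.8
      vertex 1.3 8.1 26.8
      vertex 0.0 4.7 26.8
    endloop
  endfacet
  facet normal 0.0000 0.0000 1.0000
    outer loop
      vertex 9.6 4.9 26.8
      vertex 0.0 4.7 26.8
      vertex 1.5 1.3 26.8
    endloop
  endfacet
  facet normal 0.0000 0.0000 1.0000
    outer loop
      vertex 9.6 4.9 26.8
      vertex 1.5 1.3 26.8
      vertex 4.9 0.0 26.8
    endloop
  endfacet
  facet normal 0.0000 0.0000 1.0000
    outer loop
      vertex 9.6 4.9 26.8
      vertex 4.9 0.0 26.8
      vertex 8.3 1.5 26.8
    endloop
  endfacet
  facet normal 0.9149 0.4036 0.0000
    outer loop
      vertex 9.6 4.9 0.0
      vertex 8.1 8.3 0.0
      vertex 8.1 8.3 26.8
    endloop
  endfacet
  facet normal 0.9149 0.4036 0.0000
    outer loop
      vertex 9.6 4.9 0.0
      vertex 8.1 8.3 26.8
      vertex 9.6 4.9 26.8
    endloop
  endfacet
  facet normal 0.3571 0.9341 0.0000
    outer loop
      vertex 8.1 8.3 0.0
      vertex 4.7 9.6 0.0
      vertex 4.7 9.6 26.8
    endloop
  endfacet
  facet normal 0.3571 0.9341 0.0000
    outer loop
      vertex 8.1 8.3 0.0
      vertex 4.7 9.6 26.8
      vertex 8.1 8.3 26.8
    endloop
  endfacet
  facet normal -0.4036 0.9149 0.0000
    outer loop
      vertex 4.7 9.6 0.0
      vertex 1.3 8.1 0.0
      vertex 1.3 8.1 26.8
    endloop
  endfacet
  facet normal -0.4036 0.9149 0.0000
    outer loop
      vertex 4.7 9.6 0.0
      vertex 1.3 8.1 26.8
      vertex 4.7 9.6 26.8
    endloop
  endfacet
  facet normal -0.9341 0.3571 0.0000
    outer loop
      vertex 1.3 8.1 0.0
      vertex 0.0 4.7 0.0
      vertex 0.0 4.7 26.8
    endloop
  endfacet
  facet normal -0.9341 0.3571 0.0000
    outer loop
      vertex 1.3 8.1 0.0
      vertex 0.0 4.7 26.8
      vertex 1.3 8.1 26.8
    endloop
  endfacet
  facet normal -0.9149 -0.4036 0.0000
    outer loop
      vertex 0.0 4.7 0.0
      vertex 1.5 1.3 0.0
      vertex 1.5 1.3 26.8
    endloop
  endfacet
  facet normal -0.9149 -0.4036 0.0000
    outer loop
      vertex 0.0 4.7 0.0
      vertex 1.5 1.3 26.8
      vertex 0.0 4.7 26.8
    endloop
  endfacet
  facet normal -0.3571 -0.9341 0.0000
    outer loop
      vertex 1.5 1.3 0.0
      vertex 4.9 0.0 0.0
      vertex 4.9 0.0 26.8
    endloop
  endfacet
  facet normal -0.3571 -0.9341 0.0000
    outer loop
      vertex 1.5 1.3 0.0
      vertex 4.9 0.0 26.8
      vertex 1.5 1.3 26.8
    endloop
  endfacet
  facet normal 0.4036 -0.9149 0.0000
    outer loop
      vertex 4.9 0.0 0.0
      vertex 8.3 1.5 0.0
      vertex 8.3 1.5 26.8
    endloop
  endfacet
  facet normal 0.4036 -0.9149 0.0000
    outer loop
      vertex 4.9 0.0 0.0
      vertex 8.3 1.5 26.8
      vertex 4.9 0.0 26.8
    endloop
  endfacet
  facet normal 0.9341 -0.3571 0.0000
    outer loop
      vertex 8.3 1.5 0.0
      vertex 9.6 4.9 0.0
      vertex 9.6 4.9 26.8
    endloop
  endfacet
  facet normal 0.9341 -0.3571 0.0000
    outer loop
      vertex 8.3 1.5 0.0
      vertex 9.6 4.9 26.8
      vertex 8.3 1.5 26.8
    endloop
  endfacet
endsolid part

The G0 Z moves step by Δz≈3.4 mm. Every layer's G1 loop is the same polygon, so the solid is a straight extrusion of it from z=0 to z≈26.8. Closing with flat bottom and top caps and triangulating gives 28 facets — a regular 8-sided prism (a cylinder approximated with 8 flat sides), circumscribed radius ≈ 4.8 mm, height ≈ 26.8 mm.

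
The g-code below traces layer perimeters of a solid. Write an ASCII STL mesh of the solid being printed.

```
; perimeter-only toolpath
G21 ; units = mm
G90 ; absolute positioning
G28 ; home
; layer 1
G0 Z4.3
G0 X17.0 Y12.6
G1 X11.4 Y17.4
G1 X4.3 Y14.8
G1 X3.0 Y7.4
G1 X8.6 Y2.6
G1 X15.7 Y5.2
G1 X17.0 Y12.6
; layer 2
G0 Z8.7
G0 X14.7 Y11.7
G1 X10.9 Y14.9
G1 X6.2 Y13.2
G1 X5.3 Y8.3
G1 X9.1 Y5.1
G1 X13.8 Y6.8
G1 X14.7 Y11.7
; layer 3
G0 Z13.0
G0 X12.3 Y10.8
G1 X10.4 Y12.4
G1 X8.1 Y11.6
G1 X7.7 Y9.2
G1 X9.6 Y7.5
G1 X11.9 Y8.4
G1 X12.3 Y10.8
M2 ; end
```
solid part
  facet normal 0.0000 0.0000 -1.0000
    outer loop
      vertex 2.4 16.4 0.0
      vertex 11.8 19.8 0.0
      vertex 19.4 13.4 0.0
    endloop
  endfacet
  facet normal 0.0000 0.0000 -1.0000
    outer loop
      vertex 0.6 6.6 0.0
      vertex 2.4 16.4 0.0
      vertex 19.4 13.4 0.0
    endloop
  endfacet
  facet normal 0.0000 0.0000 -1.0000
    outer loop
      vertex 8.2 0.2 0.0
      vertex 0.6 6.6 0.0
      vertex 19.4 13.4 0.0
    endloop
  endfacet
  facet normal 0.0000 0.0000 -1.0000
    outer loop
      vertex 17.6 3.6 0.0
      vertex 8.2 0.2 0.0
      vertex 19.4 13.4 0.0
    endloop
  endfacet
  facet normal 0.5767 0.6849 0.4454
    outer loop
      vertex 19.4 13.4 0.0
      vertex 11.8 19.8 0.0
      vertex 10.0 10.0 17.4
    endloop
  endfacet
  facet normal -0.3049 0.8430 0.4432
    outer loop
      vertex 11.8 19.8 0.0
      vertex 2.4 16.4 0.0
      vertex 10.0 10.0 17.4
    endloop
  endfacet
  facet normal -0.8811 0.1618 0.4444
    outer loop
      vertex 2.4 16.4 0.0
      vertex 0.6 6.6 0.0
      vertex 10.0 10.0 17.4
    endloop
  endfacet
  facet normal -0.5767 -0.6849 0.4454
    outer loop
      vertex 0.6 6.6 0.0
      vertex 8.2 0.2 0.0
      vertex 10.0 10.0 17.4
    endloop
  endfacet
  facet normal 0.3049 -0.8430 0.4432
    outer loop
      vertex 8.2 0.2 0.0
      vertex 17.6 3.6 0.0
      vertex 10.0 10.0 17.4
    endloop
  endfacet
  facet normal 0.8811 -0.1618 0.4444
    outer loop
      vertex 17.6 3.6 0.0
      vertex 19.4 13.4 0.0
      vertex 10.0 10.0 17.4
    endloop
  endfacet
endsolid part

The G0 Z moves step by Δz≈4.3 mm. The G1 loops shrink linearly with z, so the solid tapers from its base footprint up to z≈17.4. Closing with a flat bottom cap and the tapered top and triangulating gives 10 facets — a regular 6-sided pyramid, base circumscribed radius ≈ 10 mm, apex at z ≈ 17.4 mm.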